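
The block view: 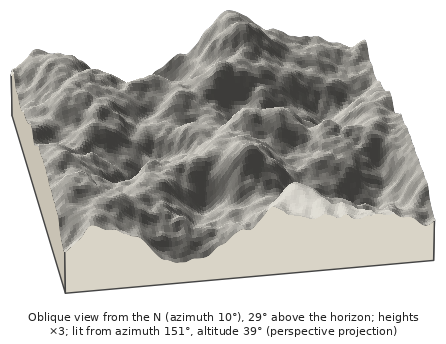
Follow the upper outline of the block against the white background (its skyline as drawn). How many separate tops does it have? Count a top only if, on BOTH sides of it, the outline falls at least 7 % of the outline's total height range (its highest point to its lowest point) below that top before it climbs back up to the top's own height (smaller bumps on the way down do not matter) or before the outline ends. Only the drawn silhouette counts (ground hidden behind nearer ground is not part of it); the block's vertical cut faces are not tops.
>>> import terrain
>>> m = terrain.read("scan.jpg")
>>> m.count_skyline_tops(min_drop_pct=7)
2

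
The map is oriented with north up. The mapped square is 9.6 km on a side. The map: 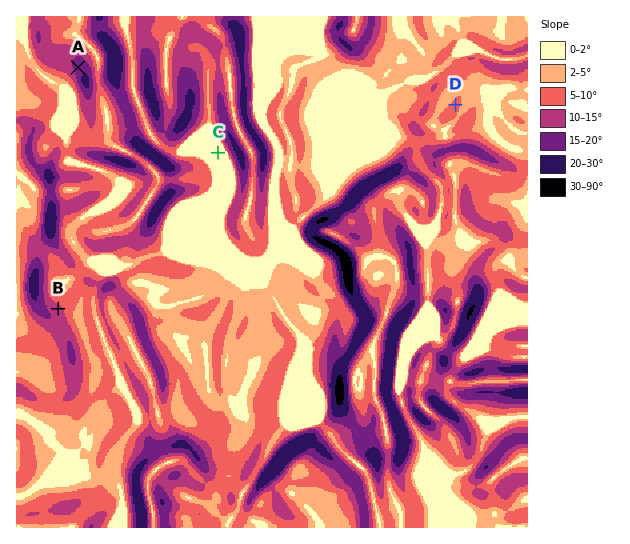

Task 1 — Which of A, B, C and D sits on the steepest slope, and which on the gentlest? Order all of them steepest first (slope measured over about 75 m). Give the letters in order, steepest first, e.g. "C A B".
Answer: A B D C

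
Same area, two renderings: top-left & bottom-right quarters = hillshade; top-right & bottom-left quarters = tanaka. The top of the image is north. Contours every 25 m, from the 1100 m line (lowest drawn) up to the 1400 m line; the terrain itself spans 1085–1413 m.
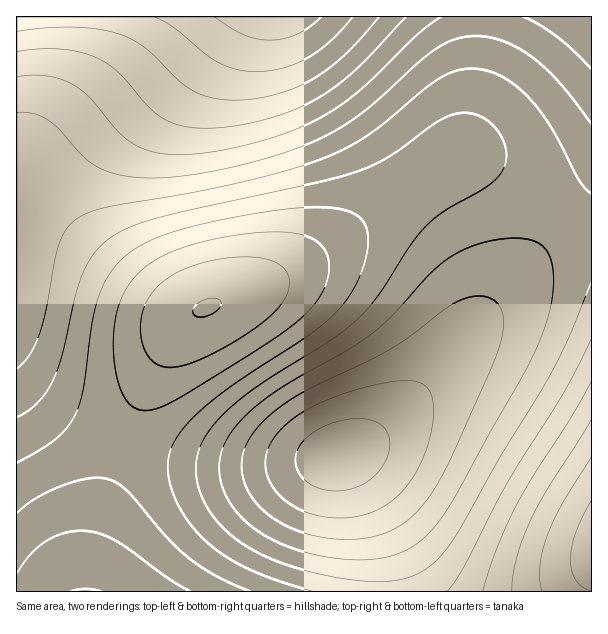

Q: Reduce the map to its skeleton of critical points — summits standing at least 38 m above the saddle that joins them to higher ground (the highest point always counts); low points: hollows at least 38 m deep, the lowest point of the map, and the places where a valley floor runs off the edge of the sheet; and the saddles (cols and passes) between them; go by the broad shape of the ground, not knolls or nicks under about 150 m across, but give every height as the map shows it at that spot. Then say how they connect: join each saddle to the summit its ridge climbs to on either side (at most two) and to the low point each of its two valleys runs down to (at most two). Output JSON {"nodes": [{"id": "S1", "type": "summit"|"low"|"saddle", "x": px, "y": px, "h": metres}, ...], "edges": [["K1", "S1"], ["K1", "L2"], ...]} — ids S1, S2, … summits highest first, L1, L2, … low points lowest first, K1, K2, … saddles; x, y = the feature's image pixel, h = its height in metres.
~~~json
{"nodes": [
{"id": "S1", "type": "summit", "x": 591, "y": 549, "h": 1413},
{"id": "S2", "type": "summit", "x": 207, "y": 308, "h": 1376},
{"id": "S3", "type": "summit", "x": 86, "y": 591, "h": 1376},
{"id": "L1", "type": "low", "x": 273, "y": 17, "h": 1085},
{"id": "L2", "type": "low", "x": 339, "y": 455, "h": 1161},
{"id": "K1", "type": "saddle", "x": 122, "y": 443, "h": 1318},
{"id": "K2", "type": "saddle", "x": 566, "y": 216, "h": 1256}],
"edges": [["K1", "S2"], ["K1", "S3"], ["K1", "L1"], ["K1", "L2"], ["K2", "S1"], ["K2", "S2"], ["K2", "L1"], ["K2", "L2"]]}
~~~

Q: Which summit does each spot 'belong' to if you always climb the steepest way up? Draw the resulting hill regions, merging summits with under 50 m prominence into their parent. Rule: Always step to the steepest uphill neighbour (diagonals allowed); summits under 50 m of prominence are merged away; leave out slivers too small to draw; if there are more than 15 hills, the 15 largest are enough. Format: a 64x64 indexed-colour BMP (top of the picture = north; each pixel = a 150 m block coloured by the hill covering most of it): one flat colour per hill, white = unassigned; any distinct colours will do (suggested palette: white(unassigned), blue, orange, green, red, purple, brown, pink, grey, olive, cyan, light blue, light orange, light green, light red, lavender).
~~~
<image width="64" height="64" href="data:image/bmp;base64,Qk12CAAAAAAAAHYAAAAoAAAAQAAAAEAAAAABAAQAAAAAAAAIAAATCwAAEwsAABAAAAAAAAAA////ALR3HwAOf/8ALKAsACgn1gC9Z5QAS1aMAMJ34wB/f38AIr28AM++FwDox64AeLv/AIrfmACWmP8A1bDFADMzMzMzMzMzMzMzMzMzMzMzMzMzMiIiIiIiIiIiIiIiMzMzMzMzMzMzMzMzMzMzMzMzMzMyIiIiIiIiIiIiIiIzMzMzMzMzMzMzMzMzMzMzMzMzMzIiIiIiIiIiIiIiIjMzMzMzMzMzMzMzMzMzMzMzMzMzMiIiIiIiIiIiIiIiMzMzMzMzMzMzMzMzMzMzMzMzMzMyIiIiIiIiIiIiIiIzMzMzMzMzMzMzMzMzMzMzMzMzMyIiIiIiIiIiIiIiIjMzMzMzMzMzMzMzMzMzMzMzMzMzIiIiIiIiIiIiIiIiMzMzMzMzMzMzMzMzMzMzMzMzMzMiIiIiIiIiIiIiIiIzMzMzMzMzMzMzMzMzMzMzMzMzMiIiIiIiIiIiIiIiIjMzMzMzMzMzMzMzMzMzMzMzMzMyIiIiIiIiIiIiIiIiMzMzMzMzMzMzMzMzMzMzMzMzMzIiIiIiIiIiIiIiIiIzMzMzMzMzMzMzMzMzMzMzMzMzIiIiIiIiIiIiIiIiIjMzMzMzMzMzMzMzMzMzMzMzMzMiIiIiIiIiIiIiIiIiMzMzMzMzMzMzMzMzMzMzMzMzMiIiIiIiIiIiIiIiIiIzMzMzMzMzMzMzERERERERMzMyIiIiIiIiIiIiIiIiIjMzMzMzMzMxERERERERERERERIiIiIiIiIiIiIiIiIiMzMzMzMzERERERERERERERERERIiIiIiIiIiIiIiIiIzMzMzMRERERERERERERERERERESIiIiIiIiIiIiIiIjMzMzEREREREREREREREREREREREiIiIiIiIiIiIiIiMzMzERERERERERERERERERERERERIiIiIiIiIiIiIiIzMxERERERERERERERERERERERERESIiIiIiIiIiIiIjMxEREREREREREREREREREREREREREiIiIiIiIiIiIiMxERERERERERERERERERERERERERERIiIiIiIiIiIiIxERERERERERERERERERERERERERERESIiIiIiIiIiIhEREREREREREREREREREREREREREREREiIiIiIiIiIiERERERERERERERERERERERERERERERERIiIiIiIiIiIRERERERERERERERERERERERERERERERESIiIiIiIiIhERERERERERERERERERERERERERERERERIiIiIiIiIiERERERERERERERERERERERERERERERERESIiIiIiIiIREREREREREREREREREREREREREREREREREiIiIiIiIhERERERERERERERERERERERERERERERERERIiIiIiIiERERERERERERERERERERERERERERERERERESIiIiIiIRERERERERERERERERERERERERERERERERERIiIiIiIhERERERERERERERERERERERERERERERERERESIiIiIiEREREREREREREREREREREREREREREREREREREiIiIiIRERERERERERERERERERERERERERERERERERERIiIiIhERERERERERERERERERERERERERERERERERERESIiIiEREREREREREREREREREREREREREREREREREREREiIiIRERERERERERERERERERERERERERERERERERERESIiIhEREREREREREREREREREREREREREREREREREREREiIiERERERERERERERERERERERERERERERERERERERERIiIRERERERERERERERERERERERERERERERERERERERESIiEREREREREREREREREREREREREREREREREREREREREiIRERERERERERERERERERERERERERERERERERERERERIiERERERERERERERERERERERERERERERERERERERERESIhERERERERERERERERERERERERERERERERERERERERIiIREREREREREREREREREREREREREREREREREREREREiIiERERERERERERERERERERERERERERERERERERERESIiIhERERERERERERERERERERERERERERERERERERERIiIiIREREREREREREREREREREREREREREREREREREREiIiIiERERERERERERERERERERERERERERERERERERESIiIiIiERERERERERERERERERERERERERERERERERERIiIiIiIhEREREREREREREREREREREREREREREREREREiIiIiIiIRERERERERERERERERERERERERERERERERESIiIiIiIiERERERERERERERERERERERERERERERERERIiIiIiIiIiEREREREREREREREREREREREREREREREREiIiIiIiIiIhERERERERERERERERERERERERERERERESIiIiIiIiIiIRERERERERERERERERERERERERERERERIiIiIiIiIiIiEREREREREREREREREREREREREREREREiIiIiIiIiIiIhERERERERERERERERERERERERERERESIiIiIiIiIiIiIRERERERERERERERERERERERERERERIiIiIiIiIiIiIiEREREREREREREREREREREREREREREiIiIiIiIiIiIiIRERERERERERERERERERERERERERESIiIiIiIiIiIiIiERERERERERERERERERERERERERER"/>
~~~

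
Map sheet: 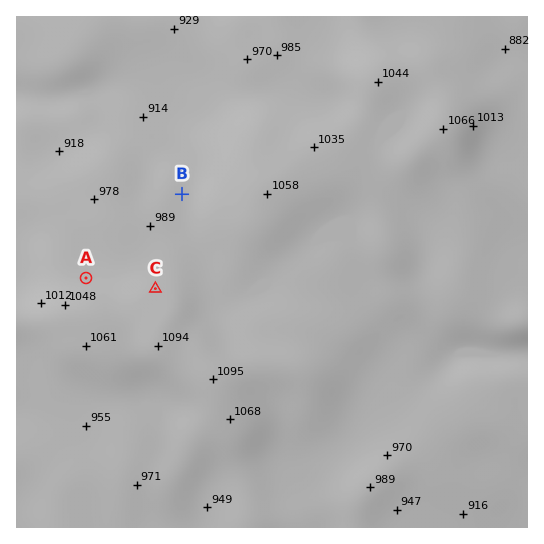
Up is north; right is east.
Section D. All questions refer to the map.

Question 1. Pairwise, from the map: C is above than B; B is below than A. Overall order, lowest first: B A C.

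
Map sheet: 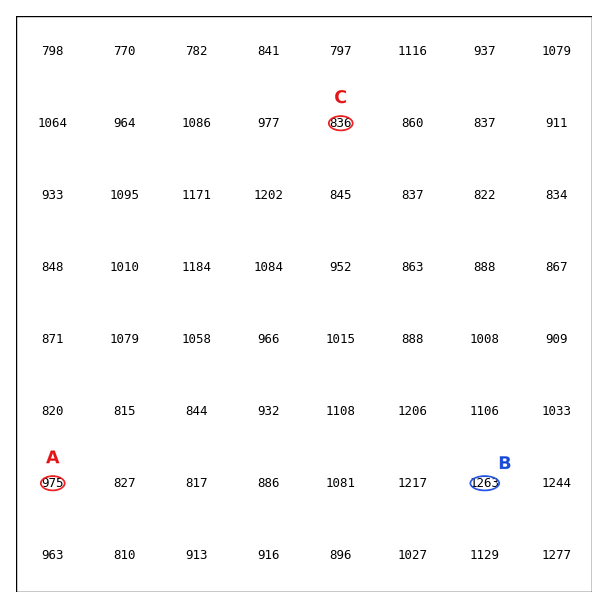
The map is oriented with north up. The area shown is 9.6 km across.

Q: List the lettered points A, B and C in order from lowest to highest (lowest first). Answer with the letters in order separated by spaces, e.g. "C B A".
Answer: C A B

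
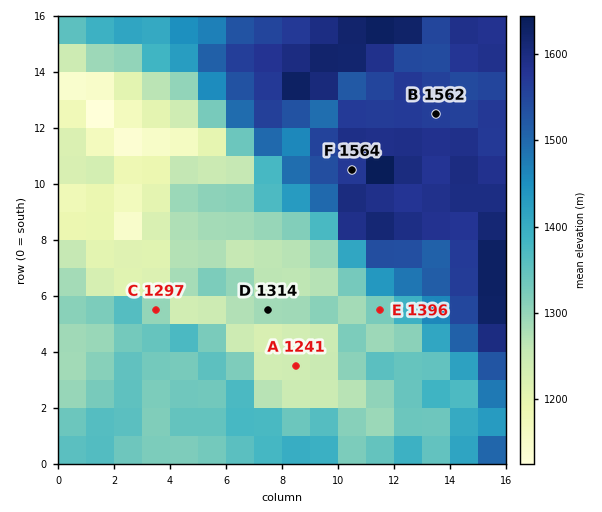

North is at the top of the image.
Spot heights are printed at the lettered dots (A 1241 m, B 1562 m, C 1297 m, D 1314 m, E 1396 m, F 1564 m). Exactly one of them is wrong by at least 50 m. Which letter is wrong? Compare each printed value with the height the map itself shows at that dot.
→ E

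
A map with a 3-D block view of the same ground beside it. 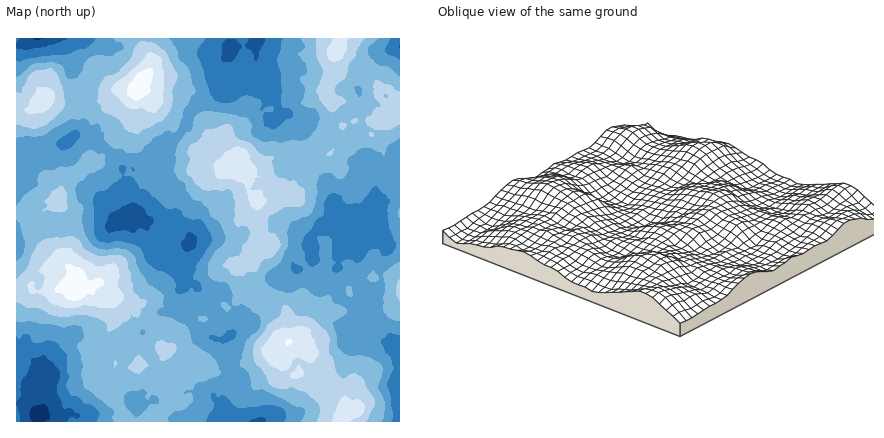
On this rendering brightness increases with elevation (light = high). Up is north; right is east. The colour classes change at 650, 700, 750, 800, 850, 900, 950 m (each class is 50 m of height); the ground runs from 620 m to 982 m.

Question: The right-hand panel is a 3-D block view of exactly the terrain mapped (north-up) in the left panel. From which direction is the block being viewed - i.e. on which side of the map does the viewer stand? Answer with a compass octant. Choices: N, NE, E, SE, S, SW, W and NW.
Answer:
SE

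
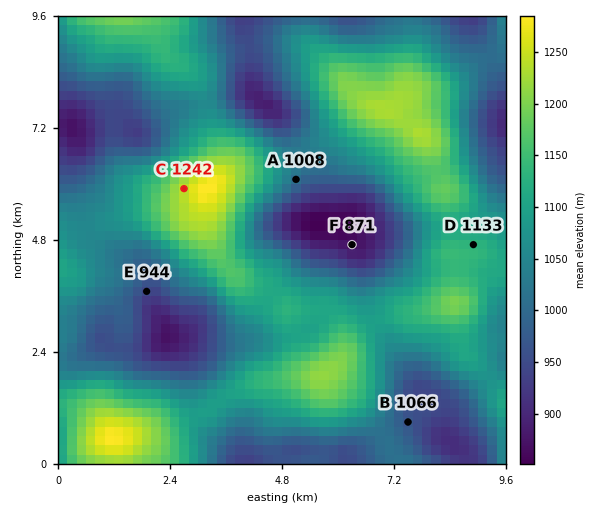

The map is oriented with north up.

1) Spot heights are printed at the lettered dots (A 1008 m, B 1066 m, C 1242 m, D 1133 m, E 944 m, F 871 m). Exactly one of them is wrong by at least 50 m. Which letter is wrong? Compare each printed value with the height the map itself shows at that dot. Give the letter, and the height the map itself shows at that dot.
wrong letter B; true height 966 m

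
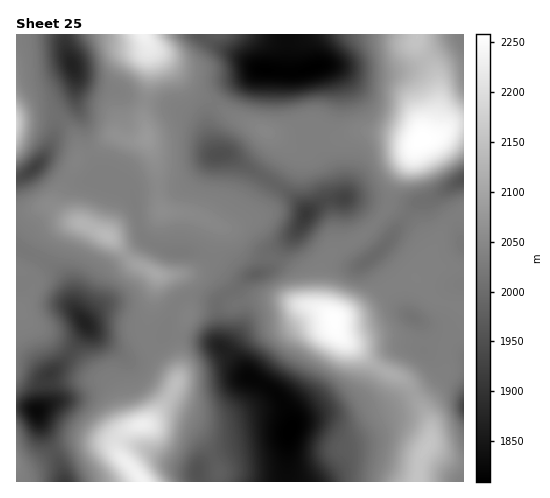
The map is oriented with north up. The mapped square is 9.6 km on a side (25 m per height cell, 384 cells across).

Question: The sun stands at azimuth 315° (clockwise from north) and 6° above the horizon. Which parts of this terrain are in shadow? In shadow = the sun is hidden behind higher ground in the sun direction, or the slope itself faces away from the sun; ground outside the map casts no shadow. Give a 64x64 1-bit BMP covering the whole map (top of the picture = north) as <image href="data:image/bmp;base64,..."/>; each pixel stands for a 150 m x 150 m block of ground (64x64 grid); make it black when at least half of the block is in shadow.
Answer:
<image width="64" height="64" href="data:image/bmp;base64,Qk0+AgAAAAAAAD4AAAAoAAAAQAAAAEAAAAABAAEAAAAAAAACAAATCwAAEwsAAAIAAAAAAAAA////AAAAAAAeAAf/+AAAHwwAD/j4AAAfAAAf/HgAAB8AAB//+AAAHwAAP//wAAAPAAB///AAAA/AAP//4AAAB8AAP//AAAAGMAAP/4AAAAf8AAf/AAAAA/wAA/8AAAAD/AAD/wAAAAP8AAH/AAAeA/gAAf/AAHwD/AAA/+AA/AH8AAD/4AP4AP4AAH/gB/wAfwAAP8AP/gB/AAA/gB/+AB+AAH8AAfwAB4AAfwAA/AAD4AB/AAD4AAHgAH+AAfAAA+AAOwAB4AAH4AAAAADAAA/AAAAAAAAAD8AHAAAAAAAPgA+AAAAAAAeAD4AAAAAAAwAAAAAAAAAAAAAAwAAAAAAAAAAAAAAAAAcAAAAAQAAAB4AAAAAgAAADgAAHAAAAAAGAAA+AAAAAAAAAB4AAAAAAAAAHwAABAAAAAAPAAAcAAAAAAeAAHwAAAAAB/gB/AAAAAAD/Af8AAAAAAH8B//gAAAAAPgH//gAAAAAEAf/+AAAAAAAA//4AAHAAAAA//AAAcAAAAA/8AABwAAAAB/gAAGAAAAAD+AAAAAAAAAHwAAAQAAAAAeAAAHgAAAAAAAAB+AAAAAAAAAP4AAAAAAAAD/AAAAABAAAf84AAAAMDgB/v8AAAAw+AP8/4AAADD4A/x/gAAAAfAB+D+AAAAB8ABwfwAAAAHgAAB/AAAAAeAAAH4AAAGA=="/>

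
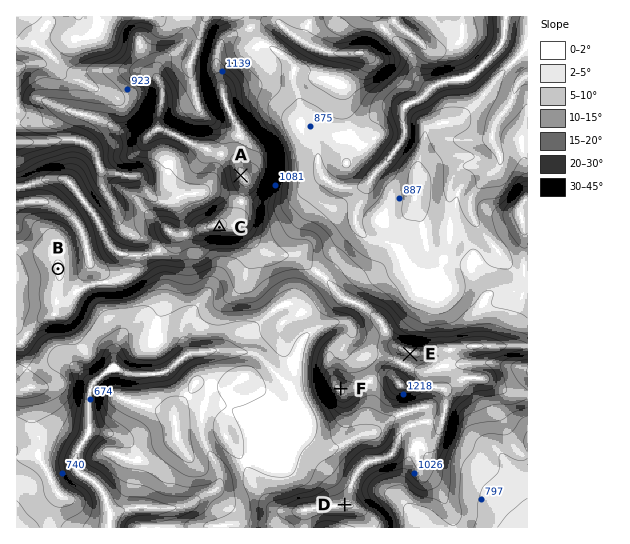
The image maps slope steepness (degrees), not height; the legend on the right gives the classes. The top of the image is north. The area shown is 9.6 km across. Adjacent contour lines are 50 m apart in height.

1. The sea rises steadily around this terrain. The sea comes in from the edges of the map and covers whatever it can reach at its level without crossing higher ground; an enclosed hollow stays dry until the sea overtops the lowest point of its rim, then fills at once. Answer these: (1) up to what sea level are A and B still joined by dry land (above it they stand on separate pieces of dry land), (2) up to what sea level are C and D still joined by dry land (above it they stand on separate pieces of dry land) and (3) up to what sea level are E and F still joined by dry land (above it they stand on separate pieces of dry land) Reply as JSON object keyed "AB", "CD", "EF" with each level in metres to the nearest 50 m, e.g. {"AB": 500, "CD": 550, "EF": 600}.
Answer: {"AB": 1100, "CD": 1050, "EF": 1150}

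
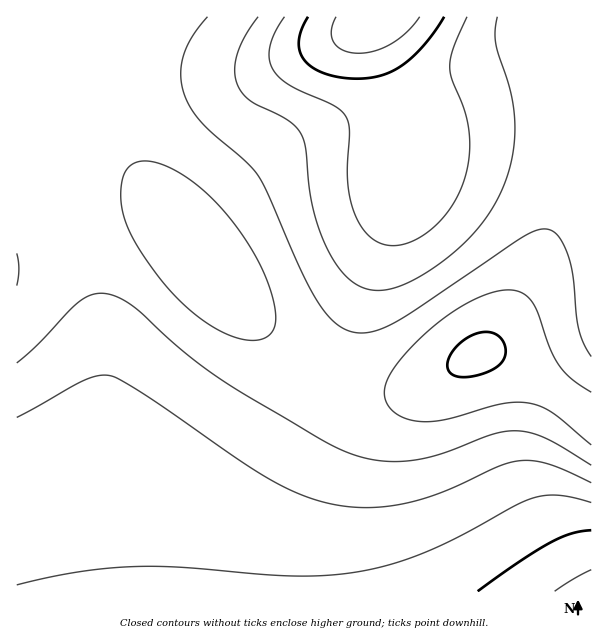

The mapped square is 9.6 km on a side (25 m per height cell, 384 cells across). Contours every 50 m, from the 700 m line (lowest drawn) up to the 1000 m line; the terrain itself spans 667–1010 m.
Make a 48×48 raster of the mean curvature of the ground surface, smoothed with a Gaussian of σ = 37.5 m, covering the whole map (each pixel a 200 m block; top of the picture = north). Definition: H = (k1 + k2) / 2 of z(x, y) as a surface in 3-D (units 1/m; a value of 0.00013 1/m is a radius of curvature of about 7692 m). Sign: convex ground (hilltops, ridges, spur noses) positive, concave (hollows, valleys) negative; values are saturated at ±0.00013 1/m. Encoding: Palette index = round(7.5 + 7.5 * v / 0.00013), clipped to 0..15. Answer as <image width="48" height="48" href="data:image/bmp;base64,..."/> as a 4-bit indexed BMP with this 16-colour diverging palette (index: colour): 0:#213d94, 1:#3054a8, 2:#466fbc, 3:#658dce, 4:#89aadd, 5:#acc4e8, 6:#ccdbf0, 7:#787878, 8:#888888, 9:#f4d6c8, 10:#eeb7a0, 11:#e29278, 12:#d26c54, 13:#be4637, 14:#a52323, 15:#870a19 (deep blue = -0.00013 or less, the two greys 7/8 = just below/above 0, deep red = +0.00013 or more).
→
<image width="48" height="48" href="data:image/bmp;base64,Qk32BAAAAAAAAHYAAAAoAAAAMAAAADAAAAABAAQAAAAAAIAEAAATCwAAEwsAABAAAAAAAAAAlD0hAKhUMAC8b0YAzo1lAN2qiQDoxKwA8NvMAHh4eACIiIgAyNb0AKC37gB4kuIAVGzSADdGvgAjI6UAGQqHAHd3d3d2VFZ3d3d3d3d3d3d4iIiIiIiId3d3d3d3d3d3d3d3d3d3d3d3eIiIiIiIh3d3d3d3d3d3d3d3d3d3d3d3d3iIiIiId3d3d3d3d3d3d3d3d3d3d3d3d3d4iIh3dnd3d3d3d3d3d3d3d3d3d3d3d3d3d3d3ZXd3d3d3d3d3d3d3d3d3d3d3d3d3d3dmVHd3d3d3d3d3d3d3d3eIiId3d3d3d3ZlQ3d3d3d3d3d3d3d3d3iIiIh3d3d3dmVDInd3d3d3d3d3d3d3d4iIiIiHd3d3ZlQyInd3d3d3d3d3d3d3d4iIiIiId3d2ZUMyJHd3d3d3d3d3d3d3eIiIiIiIh3dmVDMjR2d3d3d3d3d3d3d3eIiIiZmZiHdlVDM1e2Z3d3d3d3d3d3d3iIiImaqqmYdlRDRYv2Zmd3d3d3d3d3d3iIiZmqqqqZhlREaL72ZmZ3d3d3Zmd3d4iIiZmaq7uql2VWit/2ZmZmd3d2Zmd3eIiImZmaq7y7qYd4rO/3ZmZmZ3dmZmd3iIiJmZmZq83cuqmKve7nd2ZlVmZmZnd4iZmamYiJq83t3LurvMund2ZmVWZmZneImZmpmIiIms3v7t3Luqh4d3ZmVVZmZ3iJmpqpiHd3ib3v/+7bqYZYh3ZmVVZmd4iaqqqph3ZneKzf//7bl2VIiHdmVVVmeImruquph2ZmZ5rO//7bl2VJiHdmVVVneJq7u7qYdmVVZnms3u3Ll2VZiHdmVVVniavMurqYdlVVVWeavNzLp2ZpiHdmVVV4mr3curqHdlVERVZ5q7u7qHd5iHdmZWZ5q97cuqmHZlVERFVniaq7qYd5iHdmZmaJvP/bqqmHZVVEREVmeJqqqoiJiHdmZmeKzv7KmZh3ZVRERERWd4mqqoiIh3dmZnib3+y5iZh3ZVRERERVZ4maqpiIh3dmd4is3suoiYh3ZVVERERFZ3iaqpiId3dnd4m83LqYeYh3ZlVERERFZniZqpiHd3d3eJq8y6mHeIh3ZlVERERFVniZqpiHd3d3eJq7uph3eIh3ZlVERERFVniJqpiHdmZ3iJu7qYh3eIiHdlVERERFVniJmqiGZmZ3iaqqmYd3eZiHdmVURERFVniJmqiGZmZ3iaqpmId3eZmYd2VURERFVneJmqh2ZmZ4mZmZiHd3iqqZh3ZVRERFVneJmqh2ZmeImZmIh3d3iru6mYdlVERVZniJmph2Z3iImZiId3d3irvLuph2VURVZniJmph3eIiIiIiHd3d3ervMy7qYdlVVZniJmpd3eIiIiIiHd3ZmaJqrvMu6h2ZmZniJmpd3eIiIiIiHd3ZlVniJmru7qYd3d3iJmpd3iIiIiIiId3ZlRFVVZ4m7u6mId4iJmod3iIiIh3eIiIdlQ0MyM0Z5u8uqmIiZmod3iIiHd3eIiIh2QzIQAAE1erzLqpmZmYd3iId3d3d4iZmHZDIQAAAANovMy7qqqYd3d3d3d3d4iZqZdTMQAAAAAUeszMuqqYd3d3d3d3d4iJqqmFQgAAAAAAN5vMy7qIhw=="/>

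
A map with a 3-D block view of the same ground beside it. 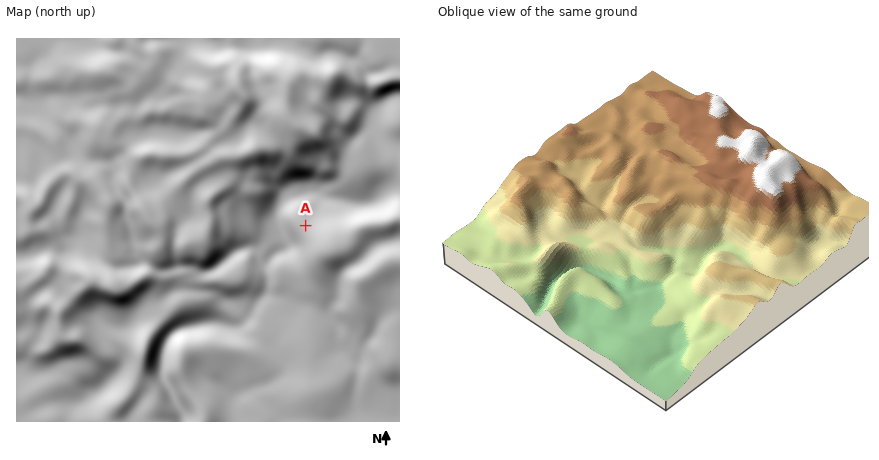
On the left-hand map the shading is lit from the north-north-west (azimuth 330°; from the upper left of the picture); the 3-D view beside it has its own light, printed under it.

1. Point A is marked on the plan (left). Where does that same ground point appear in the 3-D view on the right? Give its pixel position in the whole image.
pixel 719 258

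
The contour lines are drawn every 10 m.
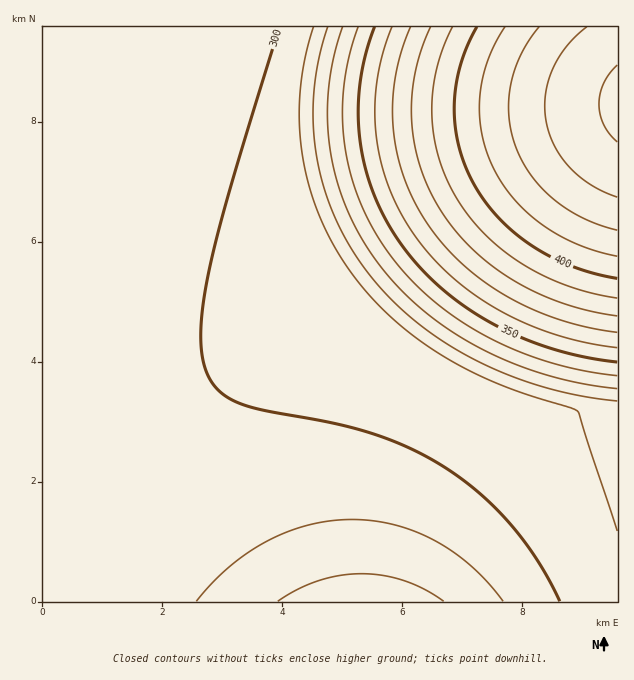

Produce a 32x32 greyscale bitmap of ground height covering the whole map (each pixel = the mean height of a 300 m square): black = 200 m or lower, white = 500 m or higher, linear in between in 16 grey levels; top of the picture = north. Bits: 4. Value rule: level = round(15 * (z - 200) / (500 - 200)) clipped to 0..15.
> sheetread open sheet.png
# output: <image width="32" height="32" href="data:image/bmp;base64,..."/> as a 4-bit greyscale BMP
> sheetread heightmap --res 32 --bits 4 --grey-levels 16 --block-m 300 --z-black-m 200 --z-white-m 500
<image width="32" height="32" href="data:image/bmp;base64,Qk12AgAAAAAAAHYAAAAoAAAAIAAAACAAAAABAAQAAAAAAAACAAATCwAAEwsAABAAAAAAAAAAAAAAABEREQAiIiIAMzMzAERERABVVVUAZmZmAHd3dwCIiIgAmZmZAKqqqgC7u7sAzMzMAN3d3QDu7u4A////AFVVVVVUREREREREREVVVVVVVVVVVURERERERERVVVVVVVVVVVVURERERERFVVVVVVVVVVVVVVREREREVVVVVVVVVVVVVVVVVURVVVVVVVVVVVVVVVVVVVVVVVVVVVVVVlVVVVVVVVVVVVVVVVVVVVZVVVVVVVVVVVVVVVVVVVVWVVVVVVVVVVVVVVVVVVVVZlVVVVVVVVVVVVVVVVVVVWZVVVVVVVVVVVVVVVVVVVZmVVVVVVVVVVVVVVVVVVZmZlVVVVVVVVVVVVVVVWZmd3dVVVVVVVVVVVVVVVZmd3d4VVVVVVVVVVVVVVZmd3iIiFVVVVVVVVVVVVVmd3iIiZlVVVVVVVVVVVVWZ3iIiZmZVVVVVVVVVVVVZneIiZmaqlVVVVVVVVVVVmd4iJmaqqpVVVVVVVVVVWZ3iImZqqqrVVVVVVVVVVVmd4iZmqqru1VVVVVVVVVWZ3iJmaqru7tVVVVVVVVVVmd4iZqqu7u7VVVVVVVVVVZ3iJmqq7u7zFVVVVVVVVVWd4iZqqu7vMxVVVVVVVVVZneImaqru8zMVVVVVVVVVWZ3iJmqu7vMzFVVVVVVVVVmd4mZqru7zMxVVVVVVVVVZneImaq7u8zMVVVVVVVVVWZ3iJmqq7vMzFVVVVVVVVVWd4iZqqu7vMxVVVVVVVVVVmeImZqru7vM"/>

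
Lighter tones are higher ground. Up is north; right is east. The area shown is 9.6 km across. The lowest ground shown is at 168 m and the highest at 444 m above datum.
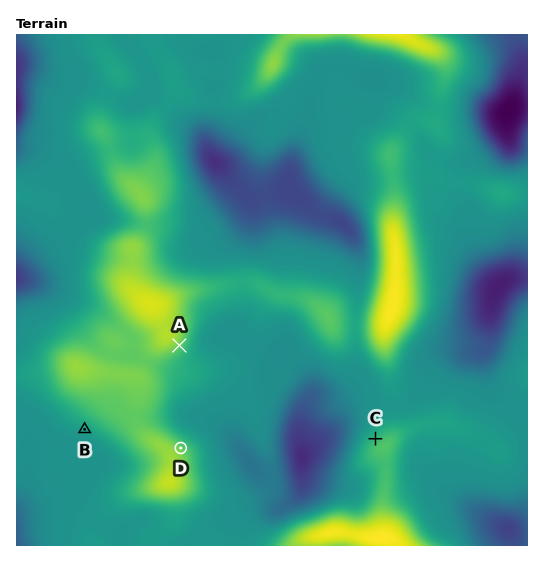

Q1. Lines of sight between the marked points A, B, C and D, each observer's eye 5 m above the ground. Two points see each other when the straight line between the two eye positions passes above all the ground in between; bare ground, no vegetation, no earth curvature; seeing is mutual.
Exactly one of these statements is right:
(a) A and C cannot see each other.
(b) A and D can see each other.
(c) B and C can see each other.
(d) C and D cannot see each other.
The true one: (b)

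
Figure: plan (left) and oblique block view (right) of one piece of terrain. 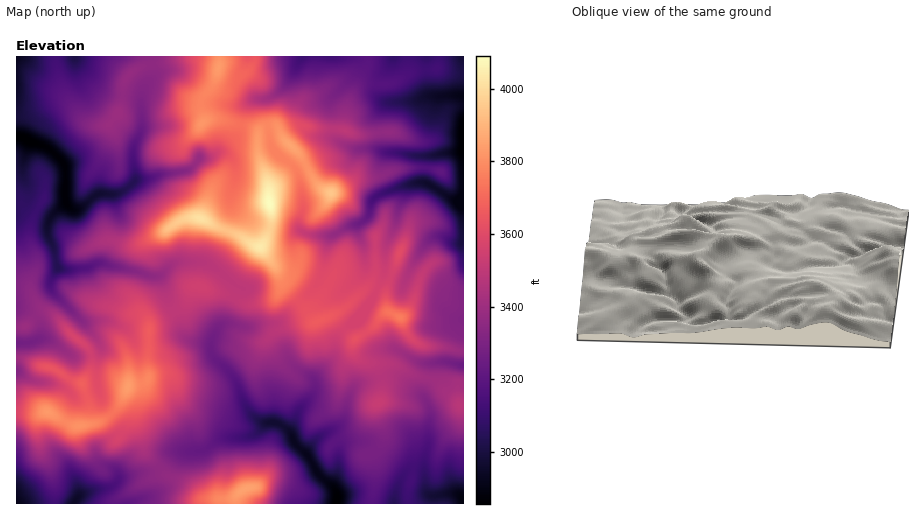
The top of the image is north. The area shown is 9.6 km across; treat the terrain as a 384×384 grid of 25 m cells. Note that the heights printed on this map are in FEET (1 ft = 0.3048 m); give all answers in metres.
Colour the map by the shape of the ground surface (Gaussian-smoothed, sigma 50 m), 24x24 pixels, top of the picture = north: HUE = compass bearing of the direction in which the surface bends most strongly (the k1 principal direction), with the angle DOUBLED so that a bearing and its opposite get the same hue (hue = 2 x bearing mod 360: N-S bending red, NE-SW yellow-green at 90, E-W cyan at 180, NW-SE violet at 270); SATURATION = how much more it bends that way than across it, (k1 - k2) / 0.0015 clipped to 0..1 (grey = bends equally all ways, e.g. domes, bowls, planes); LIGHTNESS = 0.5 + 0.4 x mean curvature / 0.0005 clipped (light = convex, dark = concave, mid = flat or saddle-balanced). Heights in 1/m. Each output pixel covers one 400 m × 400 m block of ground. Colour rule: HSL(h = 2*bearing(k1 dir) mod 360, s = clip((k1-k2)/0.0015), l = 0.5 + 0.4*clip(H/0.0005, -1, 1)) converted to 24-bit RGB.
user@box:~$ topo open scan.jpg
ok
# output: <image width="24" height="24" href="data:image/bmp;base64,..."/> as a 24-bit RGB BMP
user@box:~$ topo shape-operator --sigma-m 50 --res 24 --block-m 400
<image width="24" height="24" href="data:image/bmp;base64,Qk32BgAAAAAAADYAAAAoAAAAGAAAABgAAAABABgAAAAAAMAGAAATCwAAEwsAAAAAAAAAAAAAbldupZ9ky7l9Cikih6oxz2zQsqhLTIh6Q5m8ucHj0c3rxqDu8JrKmN5gKURjoMvAhFfPEA0pw8VmvqV+N2mPka5LcnYpXyIncT1qlMFypYtSajl3kM2VHE1CsbdNcp2pW7WxUJ+CspVxPYiIxNan+tHmR1/EQ82XQwAXOl2VkriHtKmKPW93ukqbwZiMe1SlZziks9acTRY0ddRVlCFYO51Gb6xzUrNlWGpKTl85OH47bbGMk3J2x62Mg4DHMwAs8OjDKleUrr6qpIiJcWyRT2KDwnhzbaJUgkYotV8qjVq/4tuaHXdXg4rOaaiSkohsVGpYdoxlRYpEUmAkKlQby8FoNwUi4yMlHq4tnFCtjoFSnJ9klHeAdl6DlUaVuoN+aXncwLbonOjutKnf4MLzekCxmJx2jWxzcIaXZ6B/b3aNgKmaoDNmLCYHj2gWdsPTuXjFN3Ryunl6lq5pbF9MaaZwPj57xsGVWJLC1eTooEqGh2c4OSxT3pOTapOfi6uXiWOdcZ2JcHN9c6BsjSaKjaDDuIqVJWRLnWNxPHqvkby61b3Ueoa8g1CkSV2cr9KumVgXLiAFn9YTrsTkOCptqM+nqoHLw46ofYGtgZGpd4elci55q8Nuc2R7fpyPZW6rS0htwrKCNXU/naRei2VsYF6qgbK/nM/DVJvx1eT2SIbeeCwdOoOvvp9jqEtWuYFkjauEj6B5YTBcgTd8mLiNcJSNaVeSqEZMPohyrX5uerKifZ2neJ2zeU8ZP1ESY1UOQloPUUUWXwwZsv3UThphndSFg0Bsnb9yZ5dTklM8NC1njZWuiXuvupGYRjhfubyNbpqcWnCvwZxvVGU3VBso0vn2qq7uhJTczLbZPTN9z/zmVwg6h5w1l3NFYJt0zMCdfkV/q5mFNlZWcn0+VFkrnopAb02YpcGwqoe1P4xkqES01mKuk+uVIHgsZFU+fHRmjX1hh97OgwMyyjl4jrLCd5eki6+UpFx2kl2Qp3uFlGOhZYyzgYTH34y3L5NobqV5bJd0voS3PH+Df+LOg7vl422jQ0tvfYuBlrGNEIQ9bm3tq7jTmWurnanFnbvGjE2ipGyempSrkZixaGiVP0dZu3E806udO3dfjnlwYnxmrXmZUL4/JFZK4rOXO0lihbOVo5CIqOZiMx4AJzADXnkSRi4IOiEGU3UgQ4pCk4tmf1JVbzlJaCcoYOdYYb29u4KXSWaOmI6GVnWLp1Wf2b5JOUvXx2/BLOZ2dJpq6EukUgzN7tjzPT7TgZfSw7DXoVQ4K1wkbG02STcpVi8+zezu1PPZLlSF0NfjJT2i2b7OTDCRMMtY+NnTC0hGzO22SwFmubN0IANFmOPOe2jD1Ku+QHC8r2e+9M798aT2ckKegdjpzPL+VJrI8ruZHEk2RRwCJS0GG3UBLQ2K77u2IM5OzFSDl5UgCG+npJ5vw8UYGowXCygS7+vZVyOFfbGfPolq7rjy3tP4k9rSRStCbypS+PbFTTyOHibN9tPXN344AFU3+7uZHkmh3LrM0OnpSRN8apWe6NfCBwYt99VaGDIBEjECTaRQq3ecbIVAnXU8yYRoQkloQj6J9PHXl2OvGxRA9OPX1uL1mBZuADMBNYsBtsx1ZgUIWTIFZUqM2eC8DAVD7MzAflvN5e7UAzAwHzIENV8AD12O79TdaVKXNz1p4fLUw1S3I8bhPtyE0y1n34TYyaD1lkn/AGMbdsn/MLv9QI2ryZtyLAciX7I7o2tix9SJGwRm6c7r3cbqADMXQ1kHokE5VLZ1uco2cCMysfC9cUR8So9juqpUFmEVmXYAc0wAR4YAiQROUSwbZyIba5yvl5JweKN0z8ibBCIv0b6lwHXD9XzJQL6dVZx3b8BfizOVzfbZjiMycD01pyc9ULbkqEHgrsnswtn1zL7sKlicb3a8a22lcIyhmsbJpJHAuJiWLDKHnZ1CbVg3vNaYo5fMeqzDcazRv7fomIfUenTQYE/EyX2TXJxLSpi4zaWqd0Rskl9dqENpeVSHioGag6+bZ42IY2h1waGFTzx4RHSKwZS4tcCamYxYl55FEisJHDYFqzRGqVtQSmhGpqR0raJ7PzIbXV8bYWc1aHxGvlZUWFiQi6OjhqqEbl2GZlx5xqKUaGSFO2RtZMOFqU951pSLXZqirWbBseDIFU5Pp3R7tH+0Wp2ZrWd2fG+6vaLNh2KloYxhVqinZZGVmIVqgLhtYjlrcIx2aqKBwYOmZmKrTjqkVK6Z2s20hpXHxYnRcLtrNzVkT5aMao+Jk1RUnW9taZmIh2KUhXuqvJvBXG+f"/>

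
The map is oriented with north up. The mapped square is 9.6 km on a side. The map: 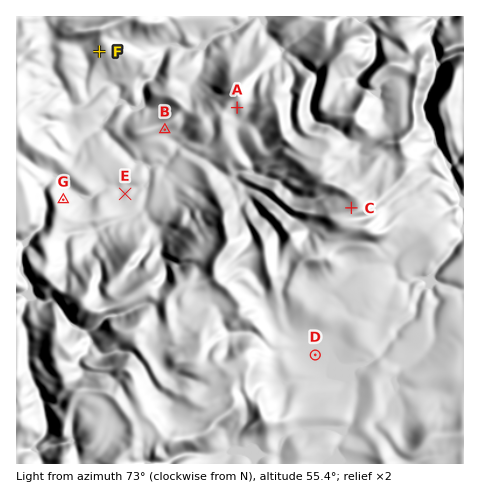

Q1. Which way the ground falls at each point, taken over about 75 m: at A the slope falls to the S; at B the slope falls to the S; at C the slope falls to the NW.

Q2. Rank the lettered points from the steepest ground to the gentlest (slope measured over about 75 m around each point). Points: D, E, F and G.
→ G F E D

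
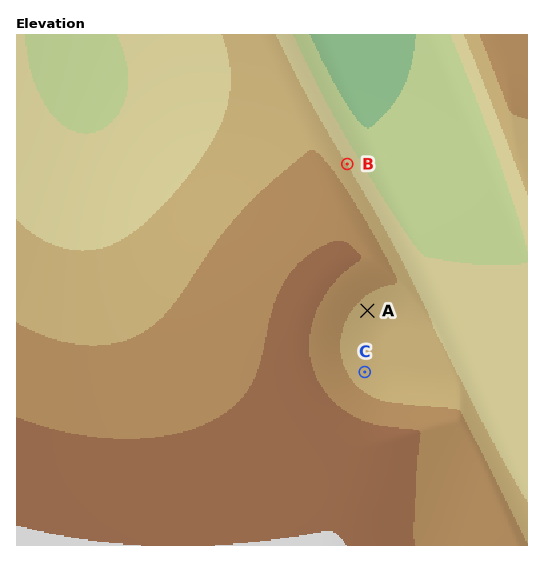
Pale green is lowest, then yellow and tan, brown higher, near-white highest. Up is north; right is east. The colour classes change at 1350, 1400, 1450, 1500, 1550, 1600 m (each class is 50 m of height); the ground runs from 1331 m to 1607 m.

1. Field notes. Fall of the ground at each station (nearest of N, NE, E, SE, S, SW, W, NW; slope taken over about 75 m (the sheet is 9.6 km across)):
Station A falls SE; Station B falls NE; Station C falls NE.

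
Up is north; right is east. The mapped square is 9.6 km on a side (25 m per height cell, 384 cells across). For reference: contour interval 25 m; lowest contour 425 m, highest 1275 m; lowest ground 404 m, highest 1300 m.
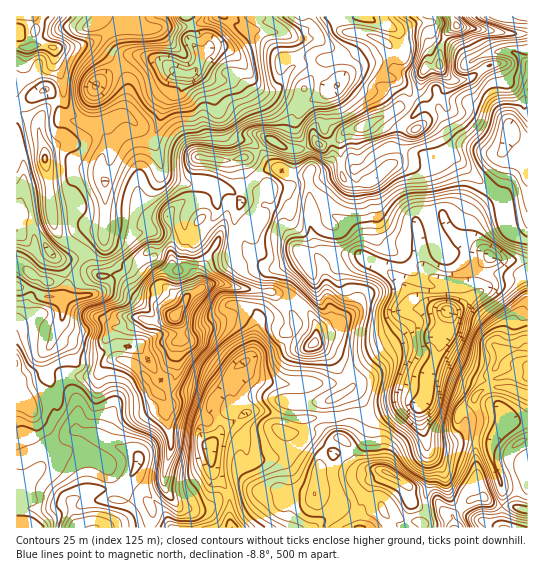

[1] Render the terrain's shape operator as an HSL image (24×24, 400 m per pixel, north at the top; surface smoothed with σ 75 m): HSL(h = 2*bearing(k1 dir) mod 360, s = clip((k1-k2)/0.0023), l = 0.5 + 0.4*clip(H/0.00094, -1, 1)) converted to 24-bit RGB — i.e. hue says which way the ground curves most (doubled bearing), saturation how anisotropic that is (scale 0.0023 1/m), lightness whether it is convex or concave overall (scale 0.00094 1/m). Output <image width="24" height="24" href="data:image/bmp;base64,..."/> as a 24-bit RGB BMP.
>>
<image width="24" height="24" href="data:image/bmp;base64,Qk32BgAAAAAAADYAAAAoAAAAGAAAABgAAAABABgAAAAAAMAGAAATCwAAEwsAAAAAAAAAAAAAocNazWNJdCWli3omVHY4VZhb2mlrm0nbqMniRGXITzGmo6Z/hLGwm3SmMrNUxmKpW2qwXLONtZgzJlaT6/+SMgUKjBGulIzpoql6nWJMOV5PP0y4ZdfWZWyx2ReEkPWpYouqlyXFVUi7objIgJCxlne8dneyfk2AnoZPdDQxv/TJOdT/3QPj9szyAGz2u99Xl3KLsoSlhG+sXWmcj7mPKF5y+GemuutiNWx0SxlgZs59hKFcoFt/r1GtyFekb3Cwoprl0Pv5Ztnhexd+TB9c/PjPLQNAmMJzbIVciZVwhXukeZitpm9hWChJM1Uc//rMEyVJJzBxuap5gl9TepBTOIN401hbOMA/NppV3K9Pekg8Gwsoi59J+v+MKw1+04SFlHNXdqhfQ2hLfVBBkEFmrTZ5McaN+P/MDgs2KoJ6XLlzooW7m7++QWyYVNGf3ISJToJ0gsqBfDy4OgSc6cSF5N1rHmJkv547nNG4dFiyU0mVsGVVLVl4pX6+ts6J9erWEkltREejQIeAhXouz4E8kDC2xbkjaYYrhcxJUpQ3JBIeDBMn99rU5dt0YC5Yb2A9eat4eUuKqjmdzop7PESAPnxZluWX6a9OwDmkElJNWGSaXnW6wKw/foM1pX88yn+nysCjiYdQPVN1CR48ocRk8aWea0rch+XsO7PDYkG/c2W/zGK0wHPVkPHmlh1z79OkhoQ8OX5sFTstgDRuy3Rgi3U6PK47TcNnfK+O1IW8Q1Z8EEBaR46Y1IB01aZmfns7gDpaKFJBgTt0x1Ott9k/UDUYljmY4MSw7c7uSDyoNktiFjs/btuD6dP4l9Dld61uTnVdkGV7rIO5JUxwHD5W2Jiu2OXNo33bqWmaVZucPSJ5Nd6z5I/nxJztRCLs4f+oK58rgUbVoHfXIHbLnsCELqVK4Wu/1KOuXI55QomJt2SHQ3amDiJKUMhq5qSidp9NvWB3rSQcC3lfAMcMzhUeuCxPg9Y0+7m77l1jDiUUZ00XOpF0ZNCSkPbQwyTXwUmZ3X+WNGRzcWk4jzccDDkjEbAyVn5F4Iis2acVk7P2bULRhjvXFtqnMp2j7ubIJa+M/8zcsKP/k7X/RKT3h+KreSF4vacqR6ew0ZrL0BWvh1GpdlzEVqa7T42JLZJVRpsokubKOBUlmGsdYOCOaDezzWbJE44ksPB23EYzjmgadkE9oZ5PWbYyPxU2lqtNd4suPx4TsYxAa6OrhF+tnbK5S6qGSRUTi3IbnyYnuABigOixhp9CKiBHTZoqkhgw48MqHlIn+7e0S0GGrb5xnipeMo2WuEdNunZnTKCfVbNXWF2DdqB5kGdqlSlzoUbLtvLuNid27PrQWU+Ic6VkLzN8n6d9RjDPuuV4Z8meqtgkakWc1qWXRT+ZM2WsmaN6qUlUc5xtkbNuM0xPfZJSg1dkXEJ7ltiPgLJyHh5Z6fi/Tk2TdqmsNCqDsr2KIY6J4YeWtXtbg0hLgEVIwZ6AcoC8QjKVfzpa0IhQr75Fi5pKakJdeItGN205UZJ5fdKXr559GRZZ4fqwQ1Z5hUxCK2BpzsigMD9vmSchp3cig3w5aaRGLroriBsXZCkOgSOTqvi9w43l35vlZo3MopfIdom4e+jPV4CusVVuIBaH9PrRdkWLelihS5KDUrNCYyqDSnjN1OH3o7L75q741QSPZLj7szL/Tfy5sq85MXUer7ApiUkiZIZInMh9eYExLEowj2RjZLxUjdY/j3KlsWWtfWqVgqZhKIKXTsqEnq9DajORwDzgz+n8skvkjyfudzj06b/55rjtM3Cx0rL5P7TWno9TpqVyL4aHZilSScev2G2aPddNIFzQ24/Vm8uwPmOVXZqovW9SVC1GQ5s1dmE5wkRFGJU3VGDIckWN1GqQ7JniK65PxThph7/Aw4yHUyNMJ41rfIk4Sz0Y3vqIECEji5A7zrV3TXd7MXqRu2i1qUtccINadTBFYZc43MKaIUofMGcqsnZaV5FH+RY9Y2gh5tM7iL5BcDm0gNqyq3U42Udw2rRqKDBqH69cob51eD8zNiIKCFEizIuJjTeUmkyKg857rYxGtWuZNHV0X409oLBGUijw/s3uCP/R8hz/tKb30lma2pTuhPnzt6jqwpDpmDqVeUEZlWopYPOdNSNvQ0EYiVsqZ9GoeZnGwD+VnzdanFk+UquDedWvEStV9d+KqQIHMlcZMzcEjzUPb7kmtL8eMDoSQlofyGjRmaHWw83qZGXtvgv6OcexZNC6cZ83WioXYacxOL9gl+3oTmHhbBYwQ4Enbksc+//Mytn/s6//ykX/"/>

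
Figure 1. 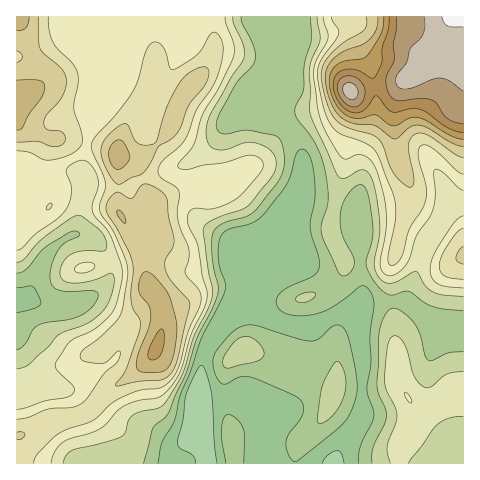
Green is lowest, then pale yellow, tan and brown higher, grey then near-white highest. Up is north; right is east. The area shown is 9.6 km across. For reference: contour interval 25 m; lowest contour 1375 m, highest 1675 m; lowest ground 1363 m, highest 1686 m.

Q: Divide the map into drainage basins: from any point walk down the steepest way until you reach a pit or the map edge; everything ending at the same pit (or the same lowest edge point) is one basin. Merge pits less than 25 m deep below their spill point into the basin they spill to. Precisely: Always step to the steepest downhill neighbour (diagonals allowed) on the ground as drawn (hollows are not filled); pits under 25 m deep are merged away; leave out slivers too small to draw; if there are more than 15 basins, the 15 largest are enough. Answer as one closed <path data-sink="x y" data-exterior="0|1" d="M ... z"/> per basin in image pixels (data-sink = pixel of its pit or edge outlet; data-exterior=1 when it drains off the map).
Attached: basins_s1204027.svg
<path data-sink="208 463" data-exterior="1" d="M463 16l-447 1 0 79 2 1-1 19 3 8 6 5 24 11 30 1 29 7 9 5 0 57 6 11 16 34 8 30 10 13 4 10-1 6-2-3-11 0-14 7-32 31 5 14 11 14 5 4-12 7-24 25-38 9-13 8-19 6 0 28 277 0 4-19 24-26 15-32 34 2 26-5 5 4 12 21-2 17-12 22-1 15 65 0z"/><path data-sink="17 305" data-exterior="1" d="M18 96l-2 1 1 339 19-6 13-8 29-6 12-6 21-22 12-7-5-4-11-14-5-14 18-19 21-16 7-3 14 2-2-13-12-15-8-30-16-34-6-11 0-57-9-5-29-7-30-1-24-11-8-7z"/><path data-sink="335 463" data-exterior="1" d="M398 384l-27 5-34-2-15 32-24 26-3 18 103 1 3-19 13-26-1-14z"/>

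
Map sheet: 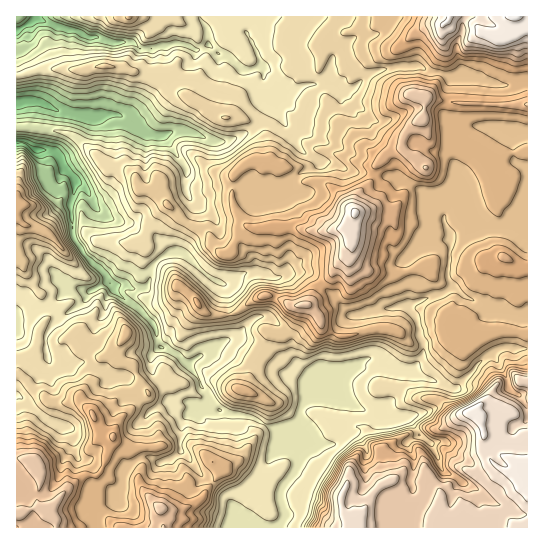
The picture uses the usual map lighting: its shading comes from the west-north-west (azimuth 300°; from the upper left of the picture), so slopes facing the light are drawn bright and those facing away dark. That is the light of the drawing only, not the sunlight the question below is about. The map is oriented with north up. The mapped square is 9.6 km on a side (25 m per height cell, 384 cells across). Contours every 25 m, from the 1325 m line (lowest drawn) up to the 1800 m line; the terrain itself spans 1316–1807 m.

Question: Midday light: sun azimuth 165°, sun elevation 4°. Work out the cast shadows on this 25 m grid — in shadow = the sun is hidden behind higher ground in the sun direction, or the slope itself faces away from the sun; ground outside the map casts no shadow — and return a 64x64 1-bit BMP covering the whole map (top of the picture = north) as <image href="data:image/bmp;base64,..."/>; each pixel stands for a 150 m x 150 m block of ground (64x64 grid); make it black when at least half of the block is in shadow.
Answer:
<image width="64" height="64" href="data:image/bmp;base64,Qk0+AgAAAAAAAD4AAAAoAAAAQAAAAEAAAAABAAEAAAAAAAACAAATCwAAEwsAAAIAAAAAAAAA////AAAAAAAAj4AAHwAAAAGfggAfAAAHgD8IAB8AEByYH34AHzAb8Bwe/wAfuBvADh//AD+YD4APB/8AP99PAA/D/gA///7AD+P+cD///4D/o//4P///h/+D//h///+E/8f//D///4D/m//+f//4A/+b//5///wB/B//+D///wH4/v/AP///z/7+H4H///////zPr/////7//c///////f/x7////////+H//D//////w//8P////88gcfwf/z//xxhg/AAAP/7OfMD4AOA//u8/wCeA/7/8P/+ABwD///wP/wDwAn///Af+Qfh4Bz/4B//j//wAH9gH/////AAfCAB8f//+AA4AAPh///4ABgAA8H8P/wACAQHwfmf7gAP/AwB8YPOAC/8Hf3jgAAAB/h//ceAfAAD8f/8H7/+AADg//AfP/8AAAD/4H4//+wAA/+A/j///AAD/wC4B//+AAP+ABgB//4AA/wP8YD/wAAD+B/3wP/gQAPw/+////DgA8H/////+cADg//////4AAMP//////wAA////////gAD//8A////gAP//gP///+AA//8B///+A//4GAP////3/wAABP//////AAAAf/////7/gsZ+fw/5wP//8nA+A/AA////wDwD4AD///8APAfAAP/+AAAYH4CM//AAABgHwLz/wAAAG4P84A=="/>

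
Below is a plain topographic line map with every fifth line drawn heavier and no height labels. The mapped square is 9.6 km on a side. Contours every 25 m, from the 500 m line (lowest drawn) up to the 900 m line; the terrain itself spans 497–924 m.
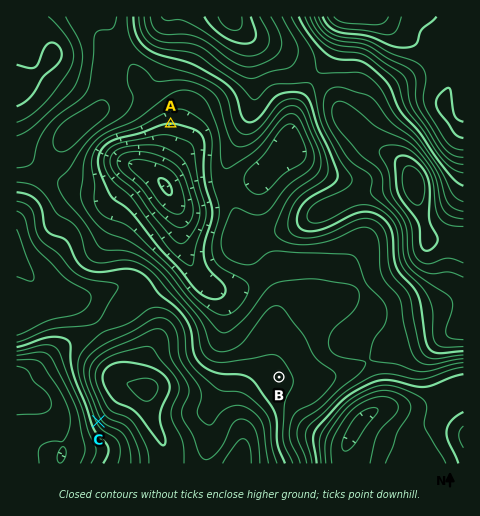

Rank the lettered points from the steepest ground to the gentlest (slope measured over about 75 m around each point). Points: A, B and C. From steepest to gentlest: C A B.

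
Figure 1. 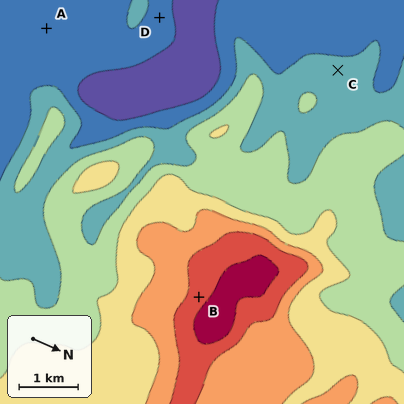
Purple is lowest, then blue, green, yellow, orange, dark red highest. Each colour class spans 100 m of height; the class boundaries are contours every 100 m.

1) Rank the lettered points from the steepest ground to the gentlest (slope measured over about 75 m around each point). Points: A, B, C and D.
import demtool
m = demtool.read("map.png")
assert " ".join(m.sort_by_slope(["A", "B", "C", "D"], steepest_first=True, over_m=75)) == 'B D C A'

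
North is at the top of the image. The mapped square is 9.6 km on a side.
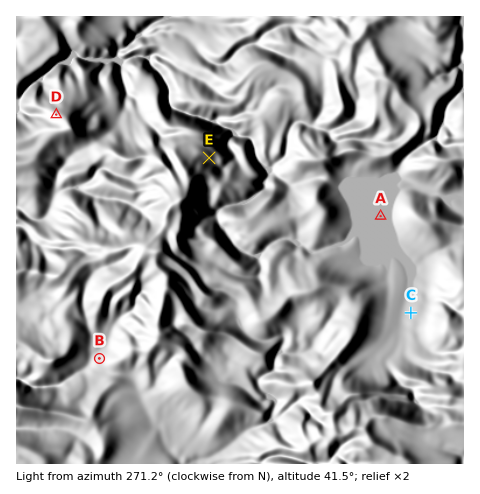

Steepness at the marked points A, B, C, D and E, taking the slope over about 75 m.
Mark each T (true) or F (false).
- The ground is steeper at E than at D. F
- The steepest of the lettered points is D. T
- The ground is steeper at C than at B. F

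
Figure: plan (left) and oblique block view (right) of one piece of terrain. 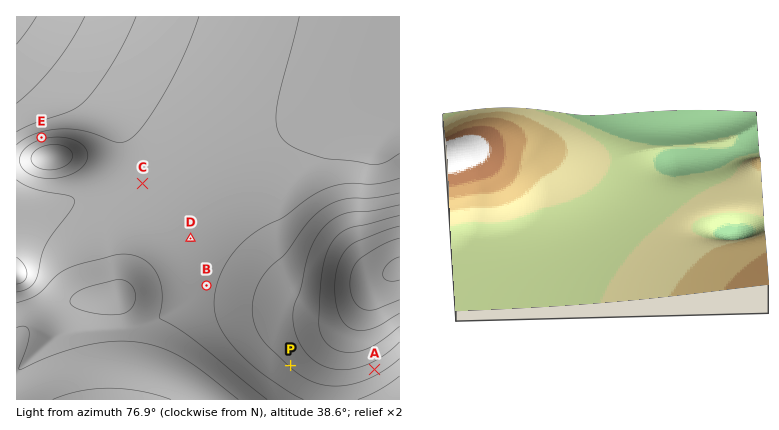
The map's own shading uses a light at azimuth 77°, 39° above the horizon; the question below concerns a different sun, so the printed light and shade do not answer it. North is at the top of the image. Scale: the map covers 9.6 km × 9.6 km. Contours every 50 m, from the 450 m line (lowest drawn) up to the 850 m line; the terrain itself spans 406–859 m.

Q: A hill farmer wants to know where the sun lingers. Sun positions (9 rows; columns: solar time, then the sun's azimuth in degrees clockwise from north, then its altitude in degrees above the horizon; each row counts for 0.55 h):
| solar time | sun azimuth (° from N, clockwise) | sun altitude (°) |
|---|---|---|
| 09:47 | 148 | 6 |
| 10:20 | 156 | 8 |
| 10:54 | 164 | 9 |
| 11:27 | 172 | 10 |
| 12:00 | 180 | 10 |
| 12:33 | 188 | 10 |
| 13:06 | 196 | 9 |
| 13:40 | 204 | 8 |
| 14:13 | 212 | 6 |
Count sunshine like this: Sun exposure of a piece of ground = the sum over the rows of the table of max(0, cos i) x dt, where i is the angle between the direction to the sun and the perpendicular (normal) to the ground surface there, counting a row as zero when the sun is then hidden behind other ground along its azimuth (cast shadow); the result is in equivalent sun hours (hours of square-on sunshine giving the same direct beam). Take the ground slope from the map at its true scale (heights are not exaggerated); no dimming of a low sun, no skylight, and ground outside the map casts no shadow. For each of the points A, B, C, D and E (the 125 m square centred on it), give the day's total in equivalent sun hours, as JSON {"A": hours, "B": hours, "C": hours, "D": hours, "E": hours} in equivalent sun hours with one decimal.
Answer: {"A": 1.3, "B": 0.7, "C": 0.8, "D": 0.7, "E": 1.9}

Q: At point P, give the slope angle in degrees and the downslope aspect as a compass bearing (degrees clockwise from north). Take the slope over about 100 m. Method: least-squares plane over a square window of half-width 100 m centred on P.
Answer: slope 5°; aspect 223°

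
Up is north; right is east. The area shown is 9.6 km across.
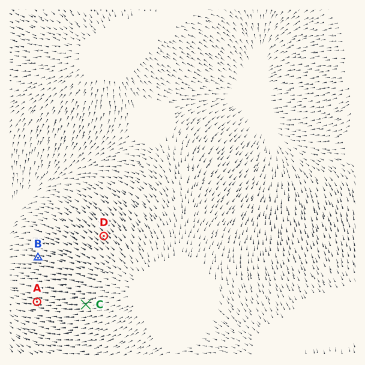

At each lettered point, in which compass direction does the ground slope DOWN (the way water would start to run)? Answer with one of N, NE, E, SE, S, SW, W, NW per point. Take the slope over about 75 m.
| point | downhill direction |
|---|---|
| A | W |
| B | W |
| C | W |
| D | NW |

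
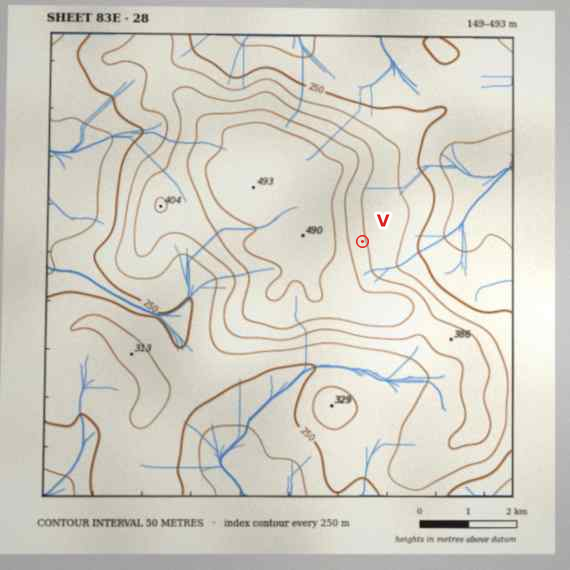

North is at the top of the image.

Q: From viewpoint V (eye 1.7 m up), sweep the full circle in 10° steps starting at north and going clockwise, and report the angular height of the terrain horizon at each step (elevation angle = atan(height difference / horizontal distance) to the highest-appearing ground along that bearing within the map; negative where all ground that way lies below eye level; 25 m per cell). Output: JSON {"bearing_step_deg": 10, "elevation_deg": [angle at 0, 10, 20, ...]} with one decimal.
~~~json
{"bearing_step_deg": 10, "elevation_deg": [0.8, -0.5, -1.2, -1.5, -1.8, -2.0, -2.6, -2.9, -3.1, -3.0, -2.8, -2.4, -1.5, -0.2, 1.4, 2.7, 2.8, 2.6, 2.6, 3.4, 4.7, 5.9, 6.9, 7.8, 8.5, 9.0, 9.3, 9.3, 9.0, 8.5, 7.7, 6.6, 5.3, 4.7, 3.9, 2.6]}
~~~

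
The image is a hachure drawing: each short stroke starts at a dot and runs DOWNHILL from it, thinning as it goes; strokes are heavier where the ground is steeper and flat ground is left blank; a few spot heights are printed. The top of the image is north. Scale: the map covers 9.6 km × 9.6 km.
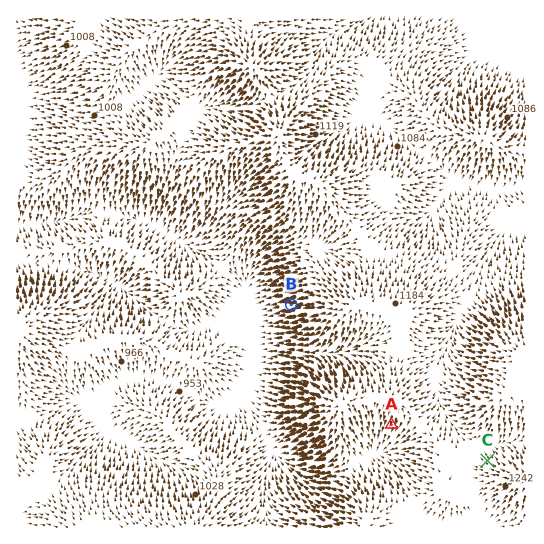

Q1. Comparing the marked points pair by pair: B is lower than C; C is higher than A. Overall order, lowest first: B A C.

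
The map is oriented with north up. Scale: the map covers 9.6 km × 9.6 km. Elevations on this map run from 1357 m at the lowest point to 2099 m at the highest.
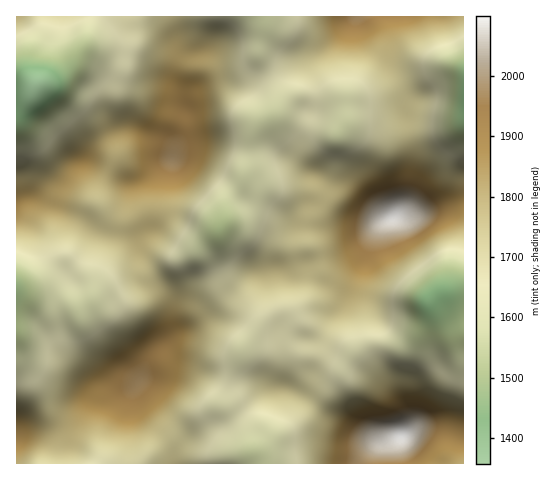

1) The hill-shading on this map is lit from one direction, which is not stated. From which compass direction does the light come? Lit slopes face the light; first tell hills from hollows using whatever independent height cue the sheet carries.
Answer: S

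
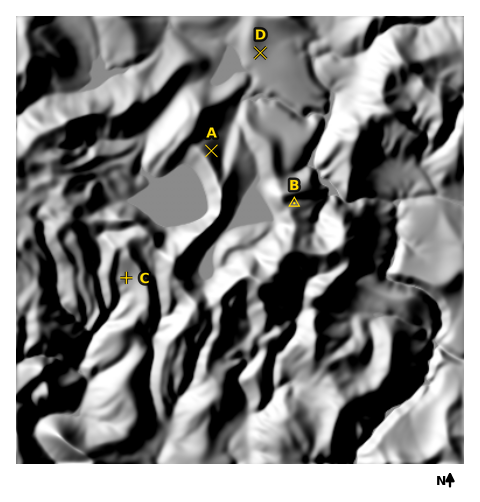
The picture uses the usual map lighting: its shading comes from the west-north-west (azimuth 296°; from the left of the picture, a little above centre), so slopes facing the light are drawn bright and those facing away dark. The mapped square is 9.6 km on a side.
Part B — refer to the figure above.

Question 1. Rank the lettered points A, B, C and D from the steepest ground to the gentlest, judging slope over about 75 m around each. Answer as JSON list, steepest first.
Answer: ["A", "C", "B", "D"]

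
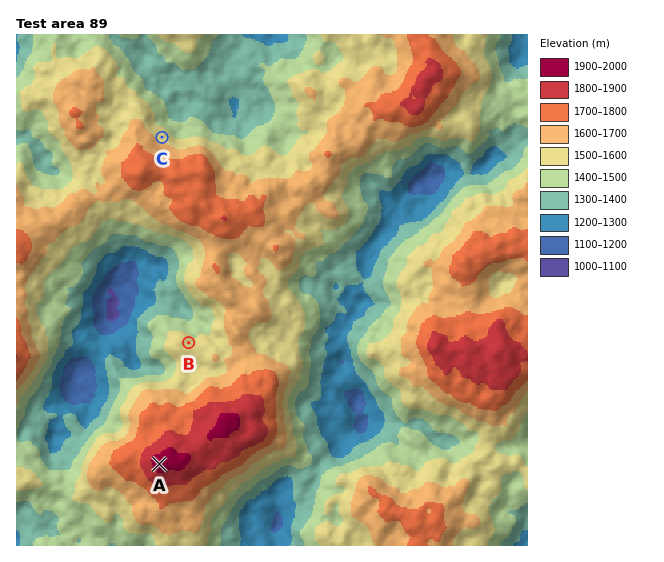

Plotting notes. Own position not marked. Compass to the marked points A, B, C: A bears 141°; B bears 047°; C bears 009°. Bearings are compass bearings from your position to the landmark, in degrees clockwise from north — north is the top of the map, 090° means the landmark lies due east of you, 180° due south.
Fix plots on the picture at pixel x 117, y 411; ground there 1470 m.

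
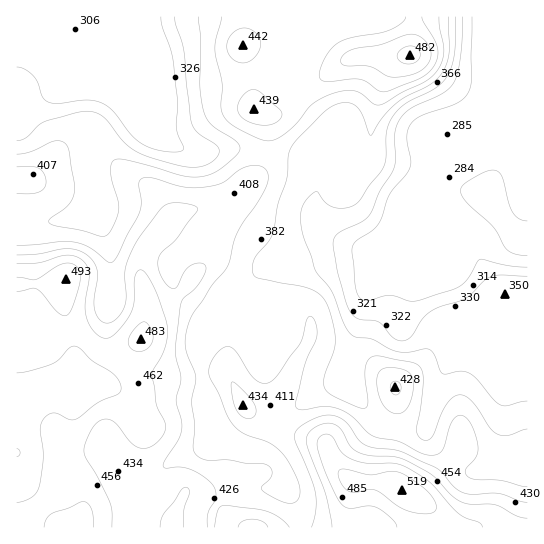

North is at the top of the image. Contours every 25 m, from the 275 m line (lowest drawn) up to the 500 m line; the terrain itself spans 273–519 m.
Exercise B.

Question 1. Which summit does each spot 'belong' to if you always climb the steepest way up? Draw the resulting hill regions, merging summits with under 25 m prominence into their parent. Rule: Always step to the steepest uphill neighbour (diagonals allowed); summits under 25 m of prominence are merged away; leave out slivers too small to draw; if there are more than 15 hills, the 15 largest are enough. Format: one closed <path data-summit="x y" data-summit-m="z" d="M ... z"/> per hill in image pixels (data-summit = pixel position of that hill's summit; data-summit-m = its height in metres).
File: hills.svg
<path data-summit="402 490" data-summit-m="519" d="M527 16l-35 1 1 26 18 38 1 60-10-9-9-4-11 0-30 10 1 35 6 10 10 8-27-6-16 4-22 24-5 12-16 15-14 9-36-2-30 10-32 6-5 2-19 19-21 11-9 8-9 15 1 12-9 21 4 35 19 39 6 8 18 14 26 8 8 8 3 6 0 10 15 34 2 15 227-1z"/><path data-summit="17 453" data-summit-m="501" d="M137 115l-44 32 2 32-12 28-9 10-19 4-39 4 1 303 193 0 5-21 18-15 20-7 24 4 7-12 0-8-3-6-8-8-12-6-11-1-15-9-12-14-19-39-4-35 9-21-1-12 9-15 9-8 21-11 19-19 5-2 32-6 30-10 30 2-26-10-24-18-39 0-20-6-14-14-30-44-7-4-12-1-17-7-11-6-12-12-6-3z"/><path data-summit="410 55" data-summit-m="482" d="M491 16l-196 1 0 8 5 12 0 40-4 16 33 33 6 8 0 5-15 34 0 12-5 14 1 18 7 10 10 9 25 12 13 0 12-8 16-15 5-12 22-24 16-4 27 6-10-8-6-10 0-36 29-9 11 0 9 4 10 9-1-60-18-38z"/><path data-summit="243 45" data-summit-m="442" d="M294 16l-270 1 7 6 2 7 42 42 40 19 10 8 20 25 6 3 12 12 11 6 17 7 20 0 27-4 53 9 23 2 5 3 0 9 2 1 14-33 0-5-6-8-33-33 4-16 0-40-5-12z"/><path data-summit="395 387" data-summit-m="428" d="M434 251l-9 19-6 7-38 0-12 8-21 80 3 24 28 34 15 5 29 1 5-4 12-46 17-36 5-6 21 0-14-7-12-37z"/><path data-summit="17 179" data-summit-m="409" d="M63 60l6 19-23 16-30 14 1 115 17 0 40-7 9-10 12-28-2-32-5-4 4-60-11-6z"/><path data-summit="253 527" data-summit-m="459" d="M283 477l-6 12-24-4-15 4-13 8-13 16-1 14 88 1 0-15z"/>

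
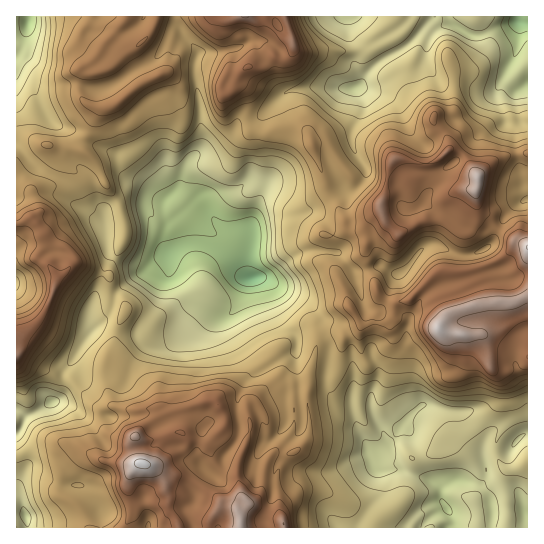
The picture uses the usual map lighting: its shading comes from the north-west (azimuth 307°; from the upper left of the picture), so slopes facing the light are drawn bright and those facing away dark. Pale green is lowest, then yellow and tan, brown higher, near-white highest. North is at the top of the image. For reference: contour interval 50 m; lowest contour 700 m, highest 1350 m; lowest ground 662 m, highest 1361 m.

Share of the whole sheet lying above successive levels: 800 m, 95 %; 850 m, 89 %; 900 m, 79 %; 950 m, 69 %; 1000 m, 59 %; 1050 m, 49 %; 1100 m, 35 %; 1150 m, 26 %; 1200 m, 17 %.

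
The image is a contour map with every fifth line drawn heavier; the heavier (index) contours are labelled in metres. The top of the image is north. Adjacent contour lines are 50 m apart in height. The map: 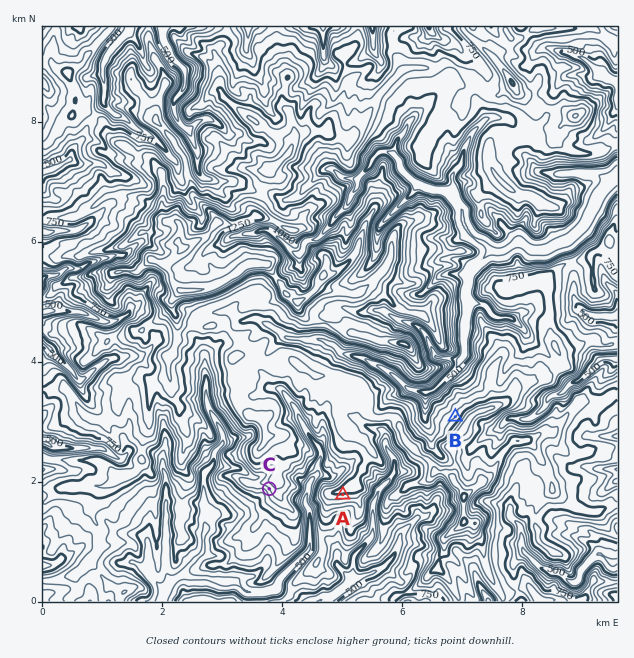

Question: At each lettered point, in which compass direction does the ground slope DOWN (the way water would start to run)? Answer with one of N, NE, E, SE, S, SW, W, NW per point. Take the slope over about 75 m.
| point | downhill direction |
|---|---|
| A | S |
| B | NW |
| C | SW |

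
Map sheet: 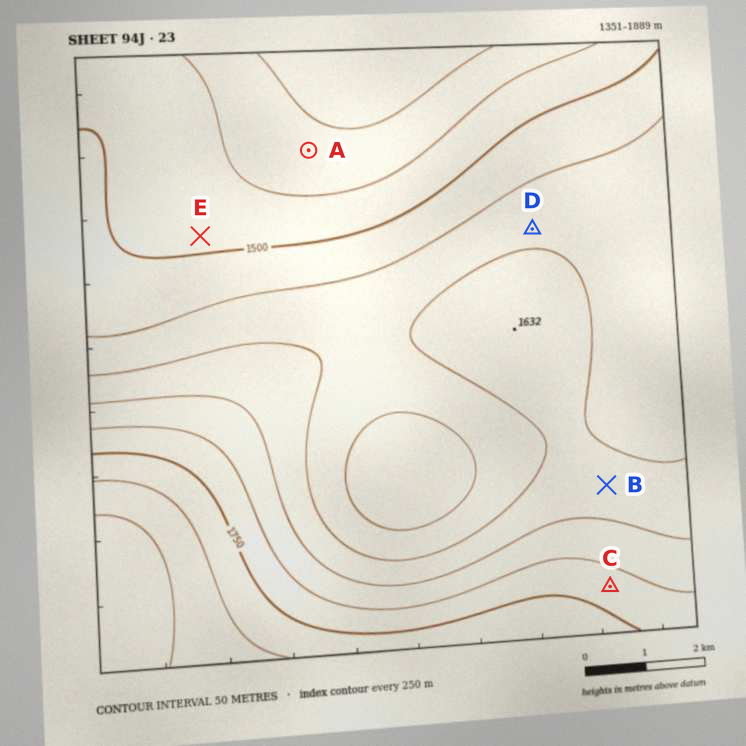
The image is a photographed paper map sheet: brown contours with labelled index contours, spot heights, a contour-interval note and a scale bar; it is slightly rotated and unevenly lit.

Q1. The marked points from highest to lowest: C B D E A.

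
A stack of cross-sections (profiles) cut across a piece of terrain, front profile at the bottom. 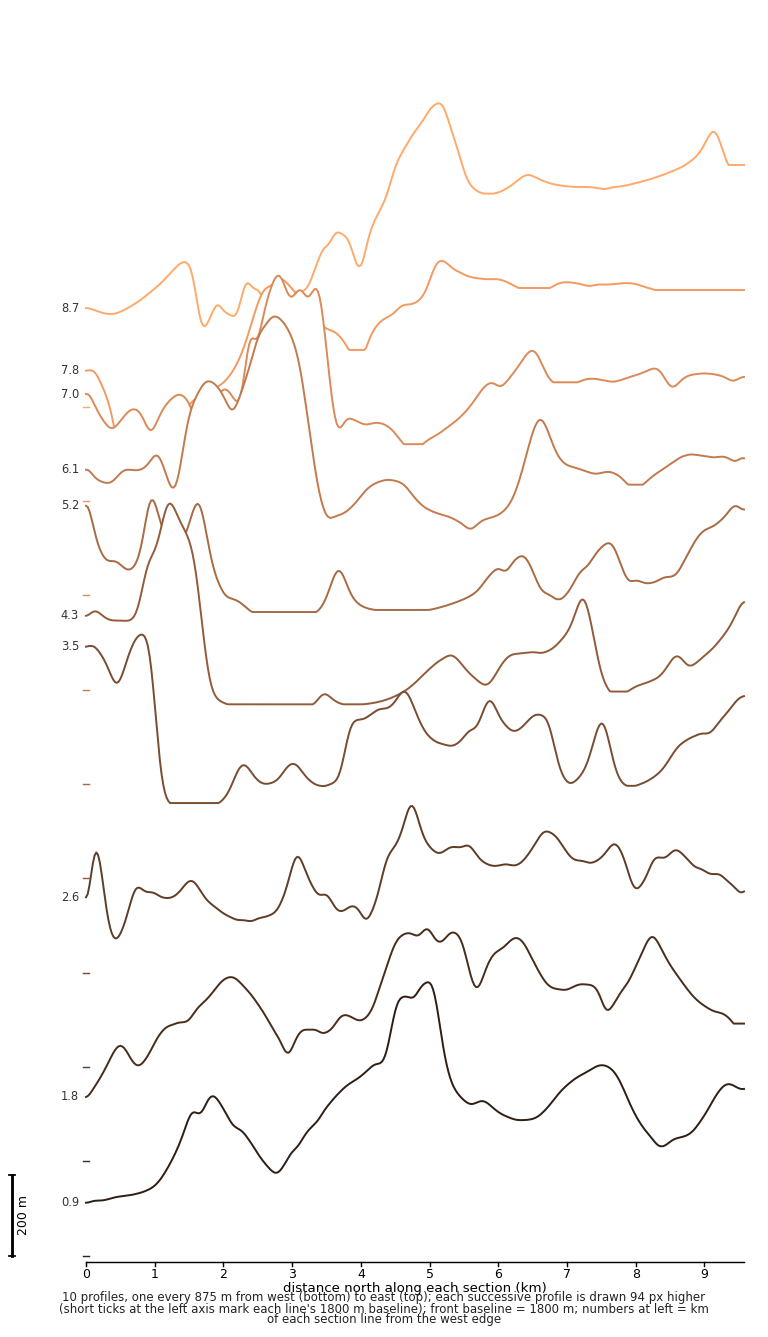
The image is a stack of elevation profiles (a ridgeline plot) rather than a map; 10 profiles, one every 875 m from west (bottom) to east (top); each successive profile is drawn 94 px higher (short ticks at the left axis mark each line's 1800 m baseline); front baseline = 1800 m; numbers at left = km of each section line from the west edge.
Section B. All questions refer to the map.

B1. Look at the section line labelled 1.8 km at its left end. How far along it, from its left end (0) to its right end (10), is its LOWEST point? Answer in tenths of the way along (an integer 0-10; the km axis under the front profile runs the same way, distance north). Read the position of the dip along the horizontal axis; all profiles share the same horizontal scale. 0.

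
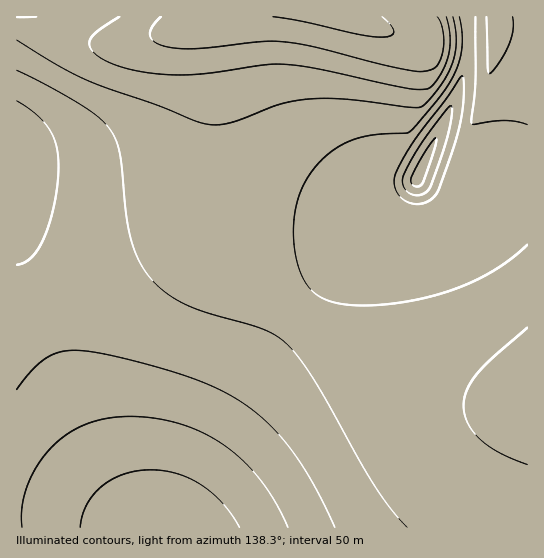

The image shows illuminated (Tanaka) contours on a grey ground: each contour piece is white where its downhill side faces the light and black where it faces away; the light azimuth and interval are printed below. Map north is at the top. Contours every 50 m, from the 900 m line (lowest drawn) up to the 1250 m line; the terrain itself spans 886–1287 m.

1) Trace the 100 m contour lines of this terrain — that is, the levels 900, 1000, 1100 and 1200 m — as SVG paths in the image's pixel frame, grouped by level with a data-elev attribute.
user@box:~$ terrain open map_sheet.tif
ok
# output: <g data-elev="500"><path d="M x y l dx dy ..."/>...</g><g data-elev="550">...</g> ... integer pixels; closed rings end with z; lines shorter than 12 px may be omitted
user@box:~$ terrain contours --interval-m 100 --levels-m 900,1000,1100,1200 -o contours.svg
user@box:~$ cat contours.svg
<g data-elev="900"><path d="M382 17l11 12 1 4-3 2-9 2-16-1-64-15-29-4"/></g><g data-elev="1000"><path d="M446 17l4 24-4 21-5 12-8 11-6 4-8 1-25-4-77-17-30-4-21 0-52 8-27 2-29-1-28-5-16-5-13-6-8-7-4-6 1-6 4-5 25-17"/></g><g data-elev="1100"><path d="M407 527l-14-16-16-22-62-107-14-22-14-16-10-8-14-7-56-16-22-9-19-11-15-14-12-18-8-22-5-26-6-58-3-13-6-11-10-12-16-12-34-20-34-17"/><path d="M527 125l-21-5-32 4-2-1 3-42 0-64"/><path d="M459 17l3 14 0 14-2 13-4 12-13 23-30 36-6 4-36 2-24 7-20 13-18 20-9 19-6 23 0 25 4 23 4 12 6 9 7 8 8 5 12 4 14 2 34 0 43-7 39-13 34-18 28-22"/></g><g data-elev="1200"><path d="M288 527l-13-25-14-22-18-19-18-15-22-13-22-9-26-6-25-2-23 2-21 6-19 10-16 13-14 19-10 20-5 21 0 20"/><path d="M411 194l6 1 5-1 5-3 4-5 17-51 4-20-1-9-5 4-21 28-20 35-3 6 1 6 3 5z"/></g>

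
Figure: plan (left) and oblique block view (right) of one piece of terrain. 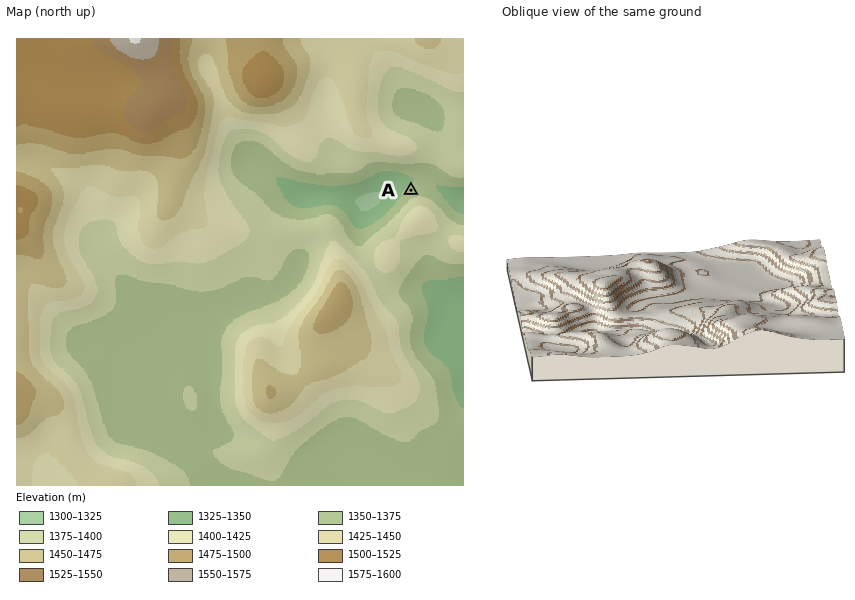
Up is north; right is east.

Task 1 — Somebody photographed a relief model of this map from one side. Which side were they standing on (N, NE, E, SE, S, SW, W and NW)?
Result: N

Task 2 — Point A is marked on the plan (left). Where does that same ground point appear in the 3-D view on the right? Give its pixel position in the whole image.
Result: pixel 561 331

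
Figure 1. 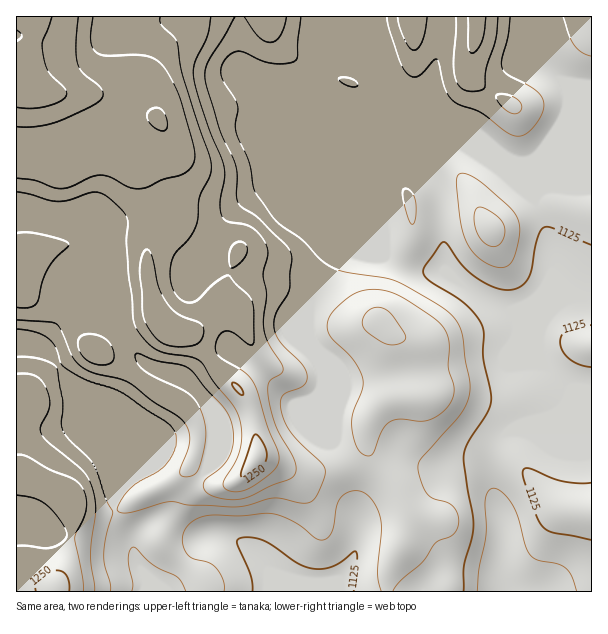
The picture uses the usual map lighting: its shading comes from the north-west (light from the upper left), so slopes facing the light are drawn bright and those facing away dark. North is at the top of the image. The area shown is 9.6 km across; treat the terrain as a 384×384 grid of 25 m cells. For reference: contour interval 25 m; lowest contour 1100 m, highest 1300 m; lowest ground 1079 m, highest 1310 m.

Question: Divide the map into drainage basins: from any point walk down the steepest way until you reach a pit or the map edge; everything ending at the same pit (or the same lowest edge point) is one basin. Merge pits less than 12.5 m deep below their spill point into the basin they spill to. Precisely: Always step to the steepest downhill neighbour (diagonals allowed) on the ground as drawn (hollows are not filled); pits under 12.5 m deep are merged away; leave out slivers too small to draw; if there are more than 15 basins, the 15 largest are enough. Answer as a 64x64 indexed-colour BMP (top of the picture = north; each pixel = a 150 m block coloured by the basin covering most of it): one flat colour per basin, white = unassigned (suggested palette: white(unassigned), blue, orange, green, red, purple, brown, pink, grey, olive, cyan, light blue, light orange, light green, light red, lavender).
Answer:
<image width="64" height="64" href="data:image/bmp;base64,Qk12CAAAAAAAAHYAAAAoAAAAQAAAAEAAAAABAAQAAAAAAAAIAAATCwAAEwsAABAAAAAAAAAA////ALR3HwAOf/8ALKAsACgn1gC9Z5QAS1aMAMJ34wB/f38AIr28AM++FwDox64AeLv/AIrfmACWmP8A1bDFABERERERERERERESIiIiIiIiIiIiIRERERERERERERERERERERERERERERIiIiIiIiIiIiIhERERERERERERERERERERERERERESIiIiIiIiIiIiIiIRERERERERERERERERERERERERESIiIiIiIiIiIiIiIhERERERERERERERERERERERERESIiIiIiIiIiIiIiIiIRERERERERERERERERERERERESIiIiIiIiIiIiIiIiIhERERERERERERERERERERERERIiIiIiIiIiIiIiIiIiERERERERERERERERERERERERESIiIiIiIiIiIiIiIiIRERERERERERERERERERERERERIiIiIiIiIiIiIiIiIhERERERERERERERERERMzMxEREiIiIiIiIiIiIiIiIiERERERERERERERERERMzMzMxESIiIiIiIiIiIiIiIiERERERERERERERERETMzMzMzMRIiIiIiIiIiIiIiIiIREREREREREREREREzMzMzMzMzMyIhERIiIiIiIiIiIRERERERERERERERMzMzMzMzMzMzMhERESIiIREiIiIhEREREREREREREREzMzMzMzMzMzMzERERIhEREREiIhERERERERERERERERMzMzMzMzMzMzMREREREREREREhEREREREREREREREREzMzMzMzMzMzMxERERERERERERERERERERERERERERETMzMzMzMzMzMzERERERERERERERERERERERERERERERMzMzMzMzMzMzMREREREREREREREREREREREREREREREzMzMzMzMzMzMxERERERERERERERERERERERERERERETMzMzMzMzMzMxERERERERERERERERERERERERERERERMzMzMzMzMzMRERERERERERERERERERERERERERERERMzMzMzMzMzEREREREREREREREREREREREREREREREREzMzMzMzMzERERERERERERERERERERERERERERERERETMzMzMzMxERERERERERERERERERERERERERERERERERMzMzMzMxEREREREREREREREREREREREREREREREREREzMzMzMRERERERERERERERERERERERERERERERERERETMzMzMRERERERERERERERERERERERERERERERERERERMzMzMREREREREREREREREREREREREREREREREREREREzMzMRERERERERERERERERERERERERERERERERERERETMzERERERERERERERERERERERERERERERERERERERERMzEREREREREREREREREREREREREREREREREREREREREzERERERERERERERERERERERERERERERERERERERERETERERERERERERERERERERERERERERERERERERERERERMRERERERERERERERERERERERERERERERERERERERERExERERERERERERERERERERERERERERERERERERERERETMRERERERERERERERERERERERERERERERERERERERERERERERERERERERERERERERERERERERERERERERERERERERERERERERERERERERERERERERERERERERERERERERERERERERERERERERERERERERERERERERERERERERERERERERERERERERERERERERERERERERERERERERERERERERERERERERERERERERERERERERERERERERERERERERERERERERERERERERERERERERERERERERERERERERERERERERERERERERERERERERERERERERERERERERERERERERERERERERERERERERERERERERERERERERERERERERERERERERERERERERERERERERERERERERERERERERERERERERERERERERERERERERERERERERERERERERERERERERERERERERERERERERERERERERERERERERERERERERERERERERERERERERERERERERERERERERERERERERERERERERERERERERERERERERERERERERERERERERERERERERERERERERERERERERERERERERERERERERERERERERERERERERERERERERERERERERERERERERERERERERERERERERERERERERERERERERERERERERERERERERERERERERERERERERERERERERERERERERERERERERERERERERERERERERERERERERERERERERERERERERERERERERERERERERERERERERERERERERERERERERERERERERERERERERERERERERERERERERERERERERERERERERERERERERERERERERERERERERERERERERERERERERERERERERERERERERERERERERERERERERERERERERERERERERERERERERERERERERERERERERERERERERERERERERERERERERERERERERERERERERERERERERERERERERERERERERERERERERERERERERERERERERERERERERERERERERERERERERERERERERERERERERERERERERERERERERERERERERERERERERERERERERERERERERERERERERERERERERER"/>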